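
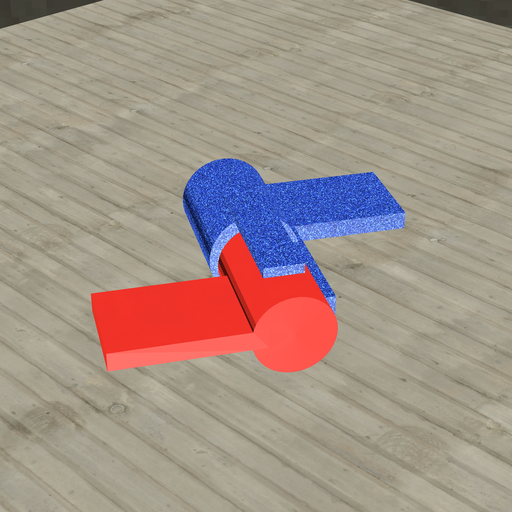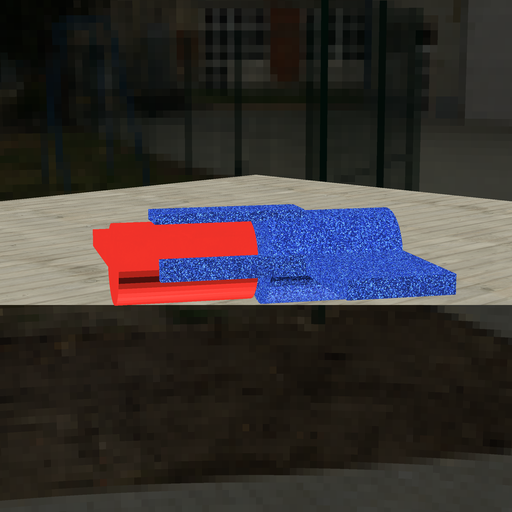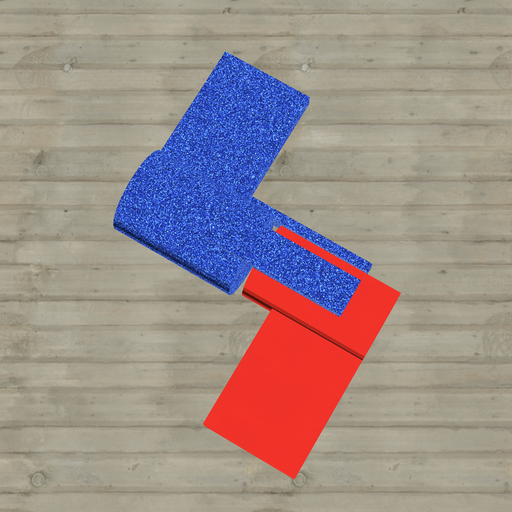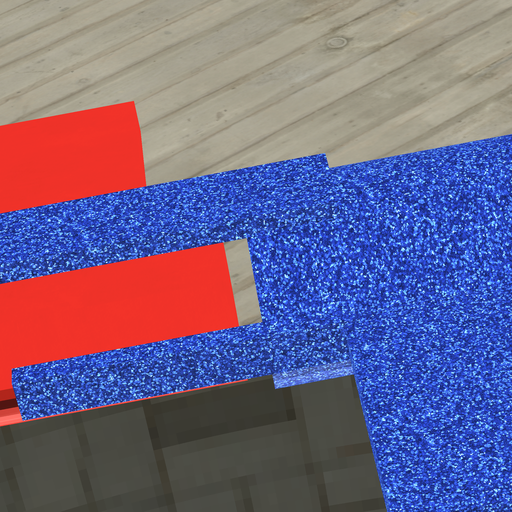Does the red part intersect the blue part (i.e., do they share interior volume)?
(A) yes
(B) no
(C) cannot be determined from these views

(B) no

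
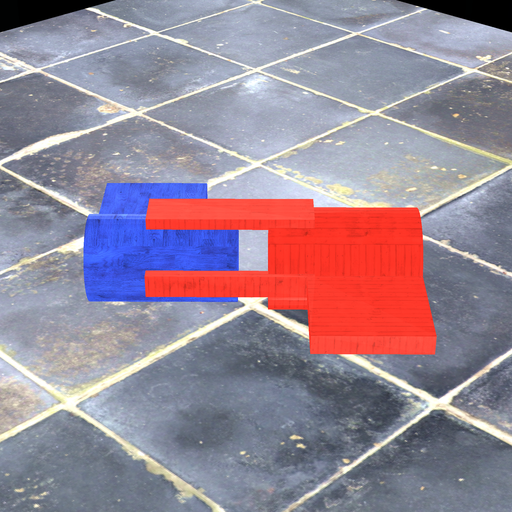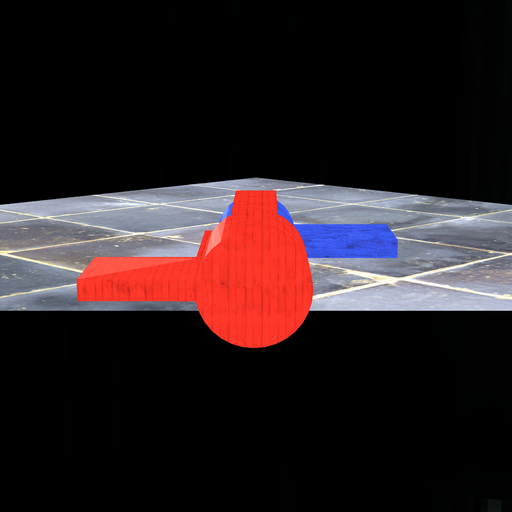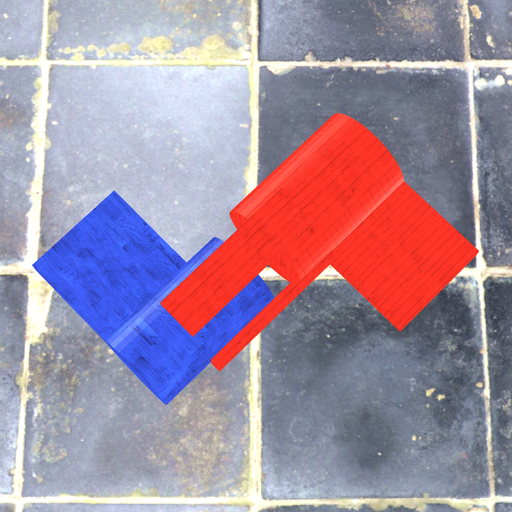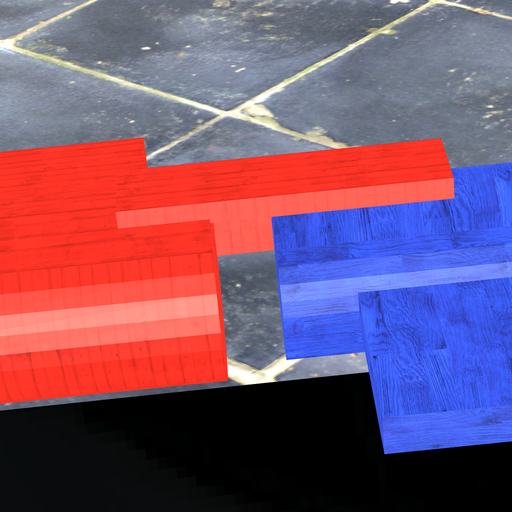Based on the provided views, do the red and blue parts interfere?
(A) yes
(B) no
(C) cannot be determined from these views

(B) no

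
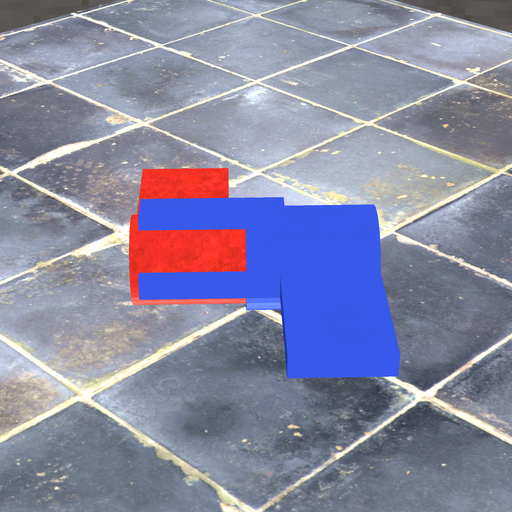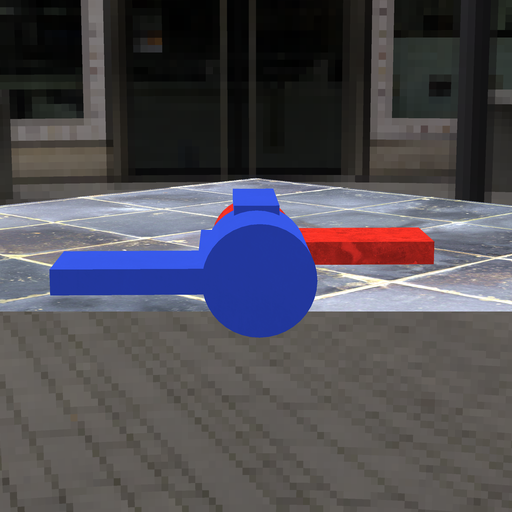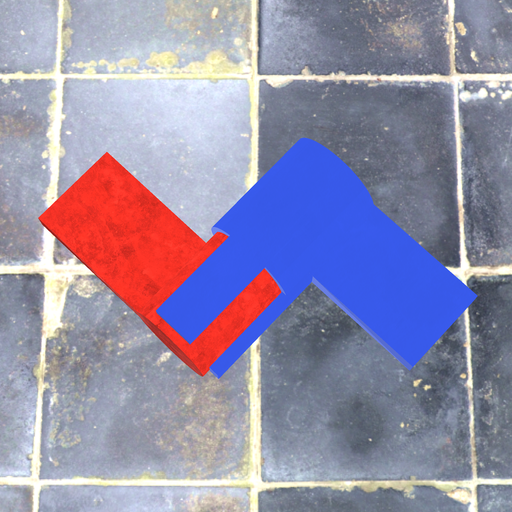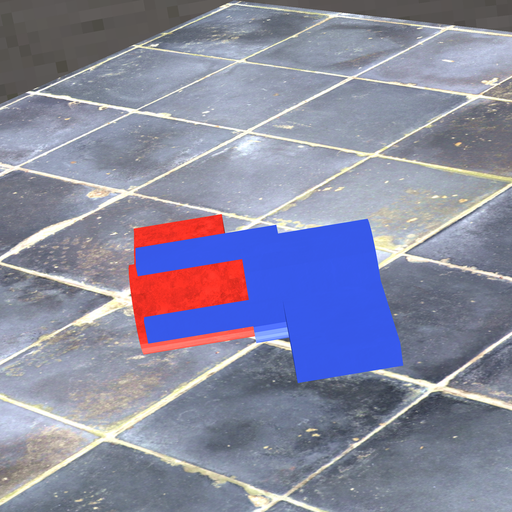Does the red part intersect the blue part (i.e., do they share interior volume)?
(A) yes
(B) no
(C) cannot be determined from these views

(A) yes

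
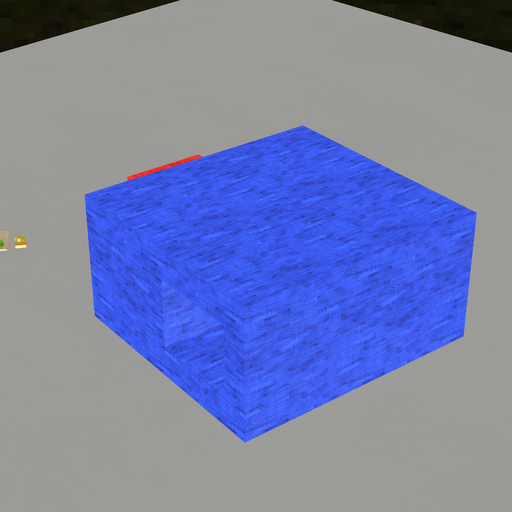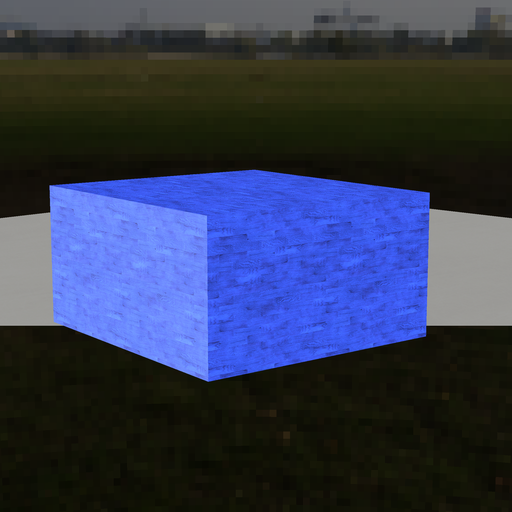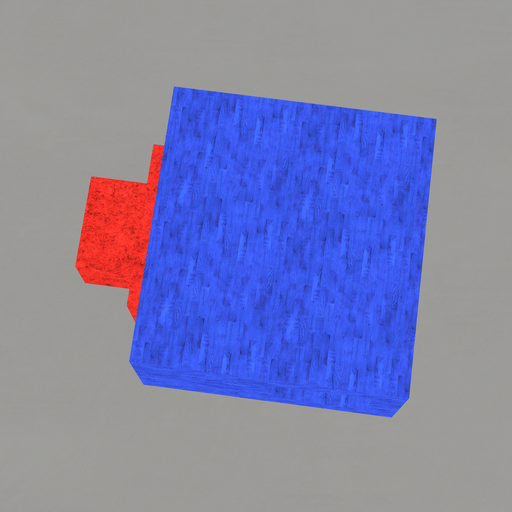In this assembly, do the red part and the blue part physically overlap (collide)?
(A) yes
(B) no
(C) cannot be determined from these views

(C) cannot be determined from these views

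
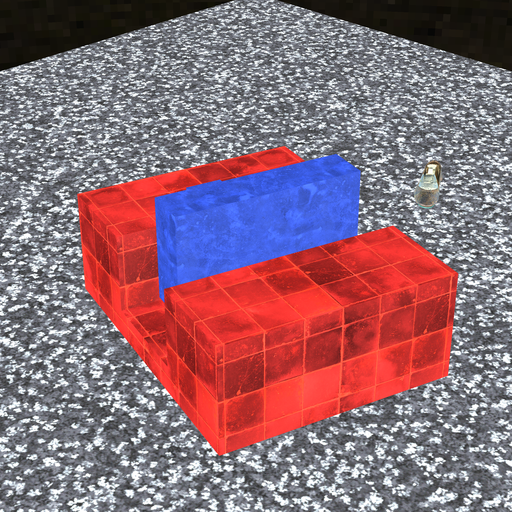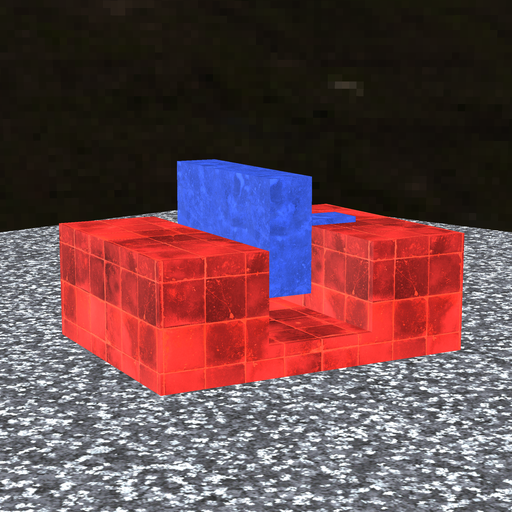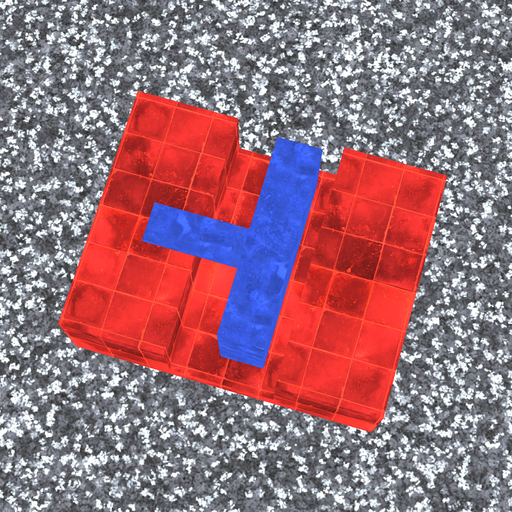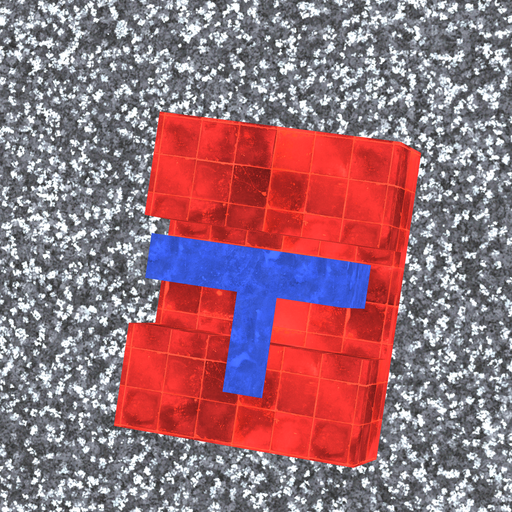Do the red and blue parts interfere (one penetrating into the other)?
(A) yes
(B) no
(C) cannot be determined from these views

(B) no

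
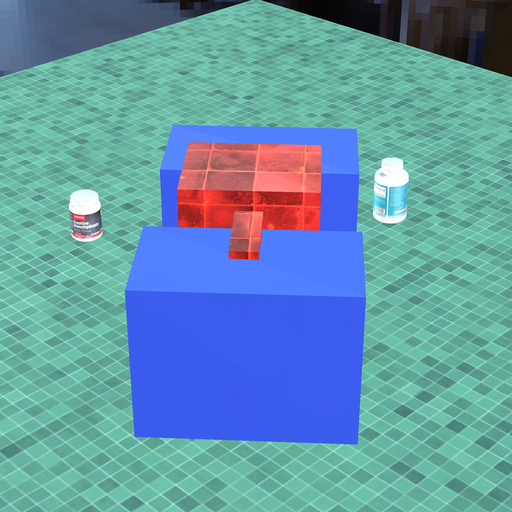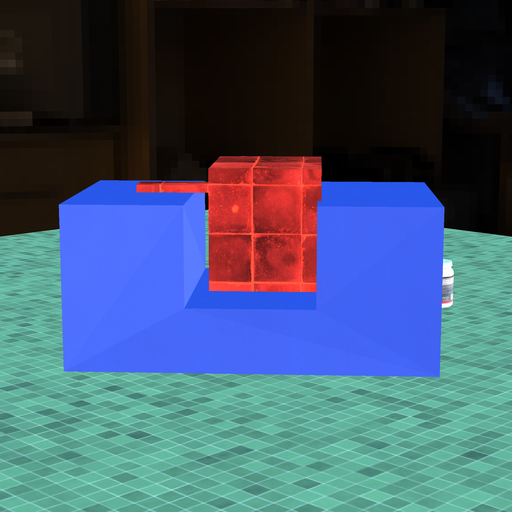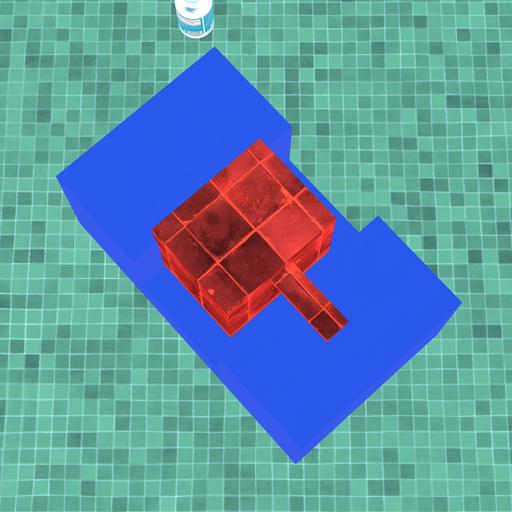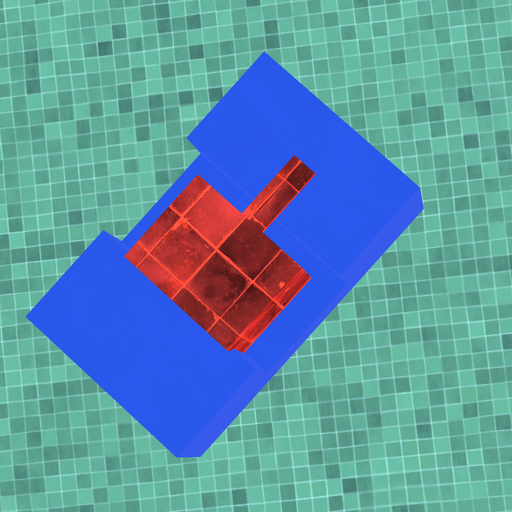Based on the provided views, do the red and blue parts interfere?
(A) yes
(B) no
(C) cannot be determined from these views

(A) yes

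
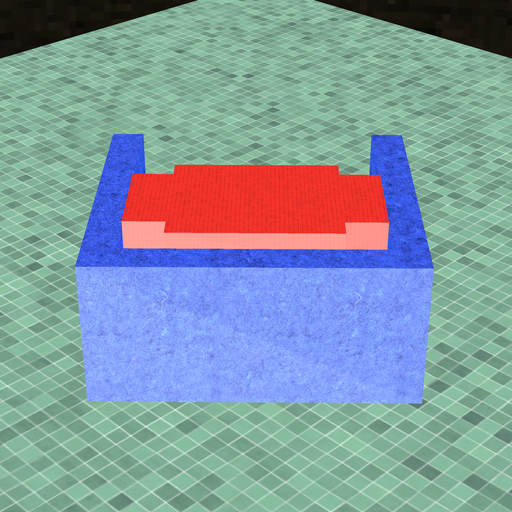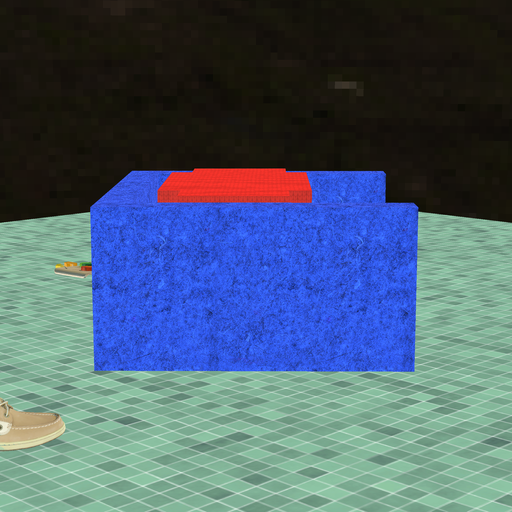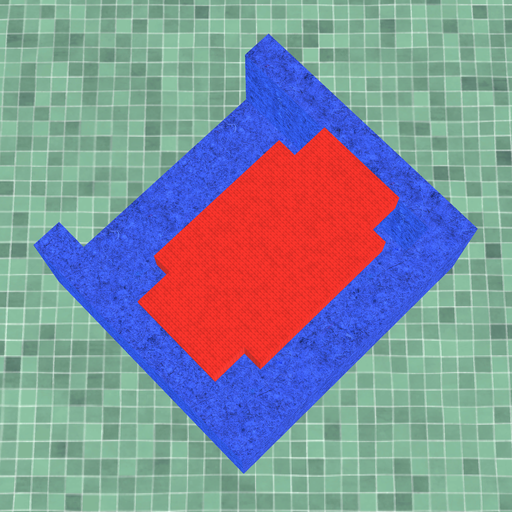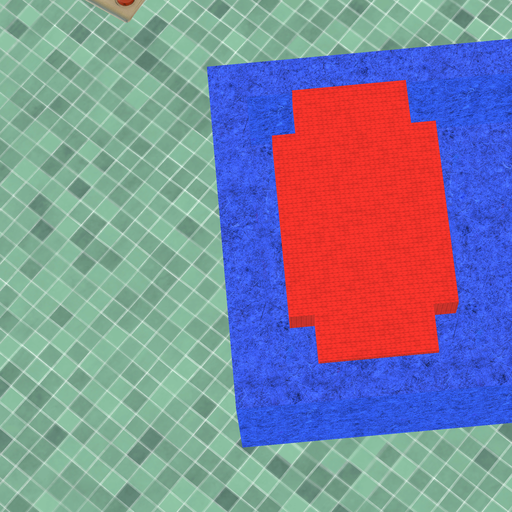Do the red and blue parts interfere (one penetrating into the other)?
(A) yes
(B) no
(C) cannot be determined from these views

(B) no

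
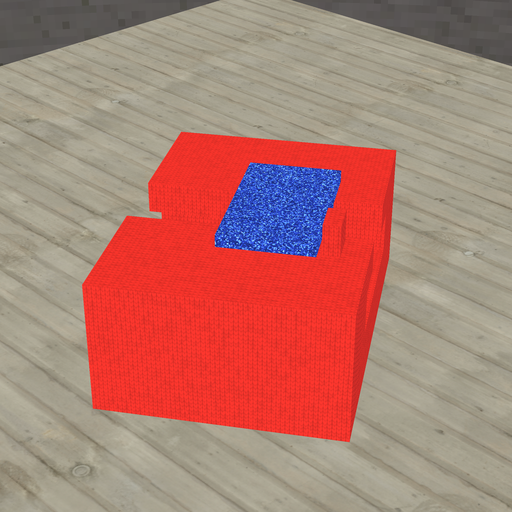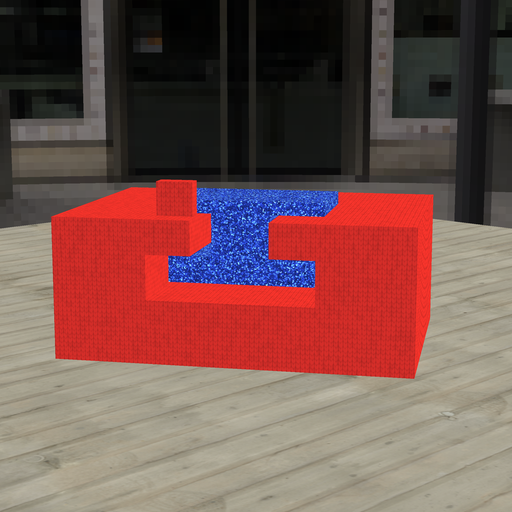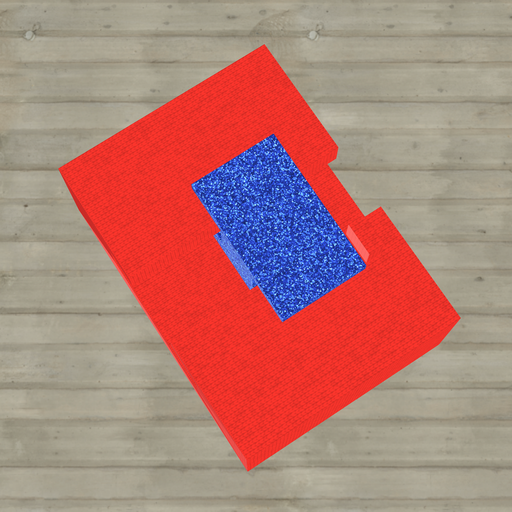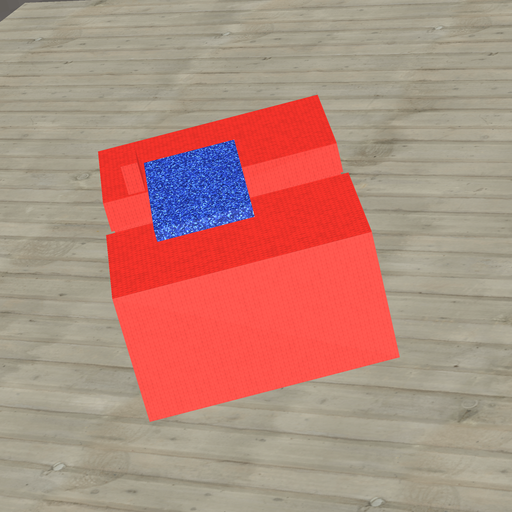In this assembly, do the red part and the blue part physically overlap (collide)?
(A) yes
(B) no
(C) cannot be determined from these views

(B) no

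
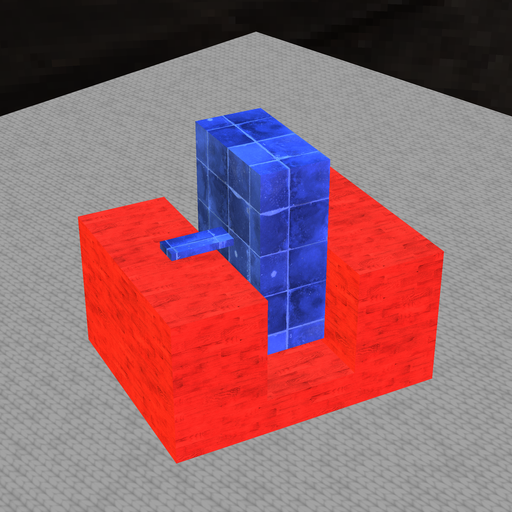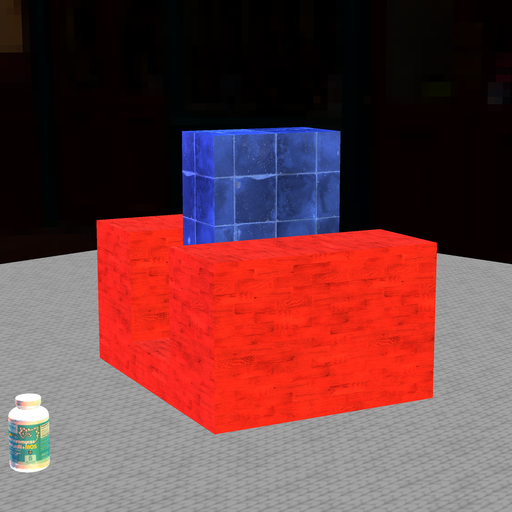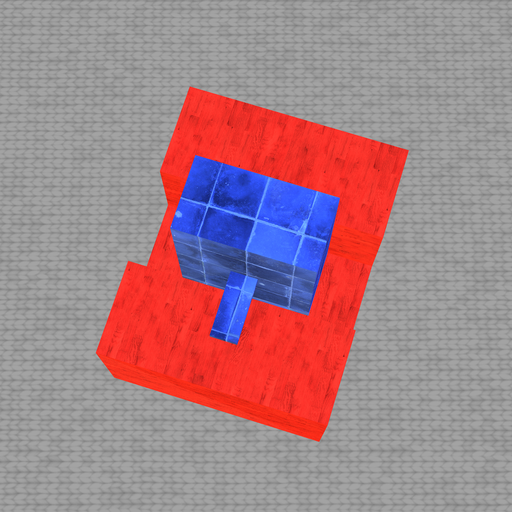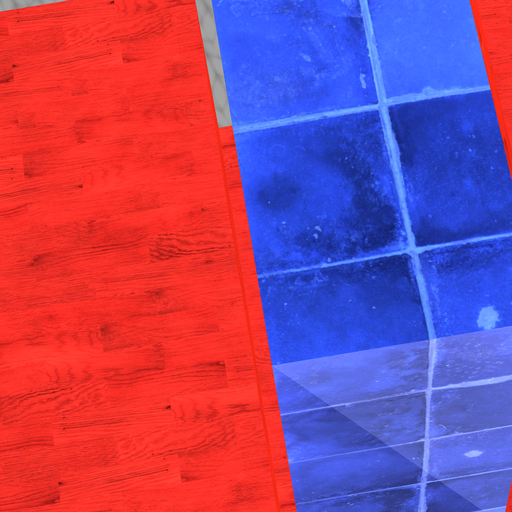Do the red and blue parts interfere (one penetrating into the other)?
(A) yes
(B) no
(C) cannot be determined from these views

(B) no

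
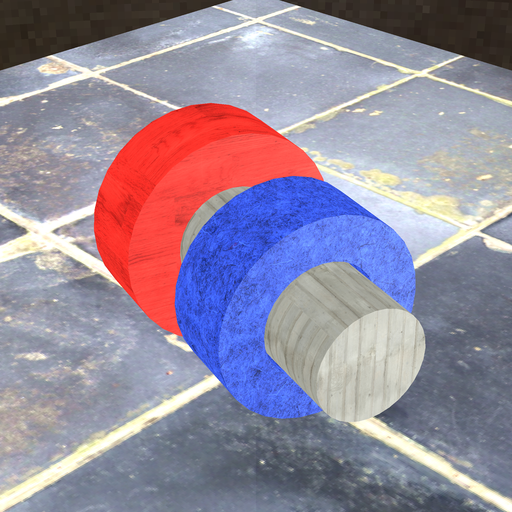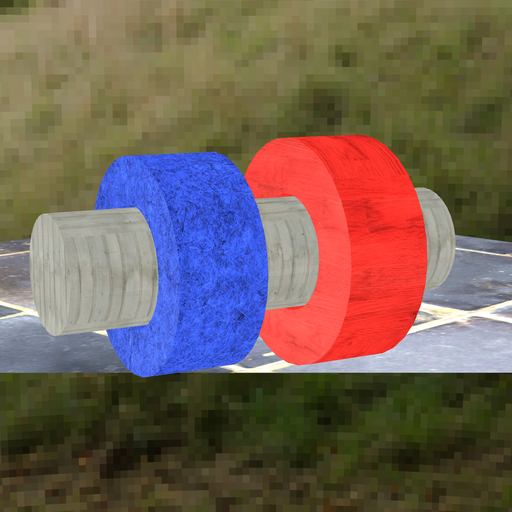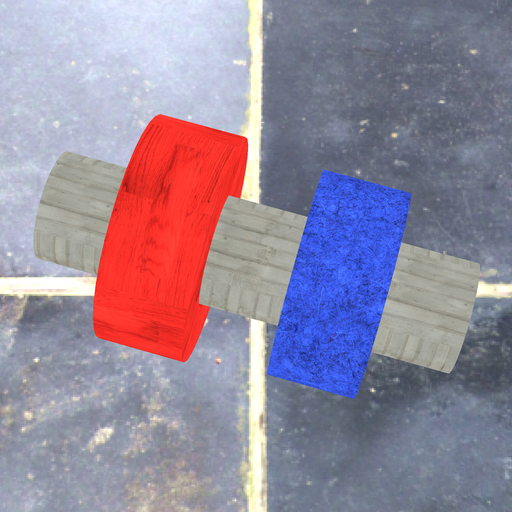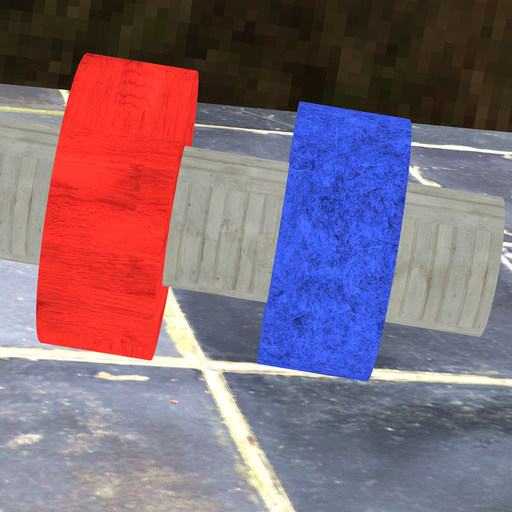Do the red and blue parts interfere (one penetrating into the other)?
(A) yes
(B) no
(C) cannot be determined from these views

(B) no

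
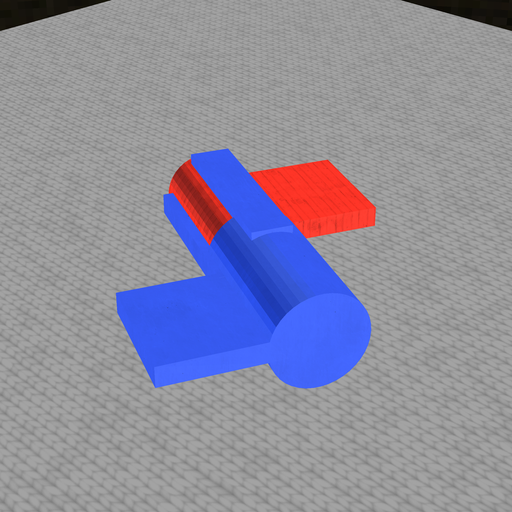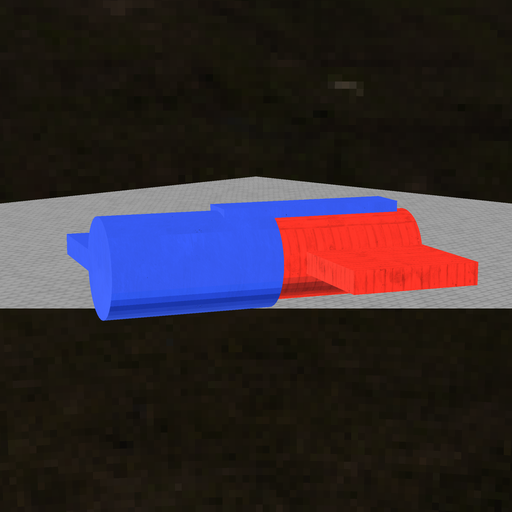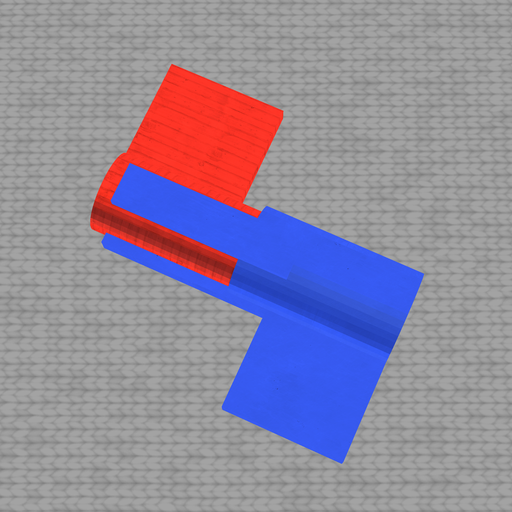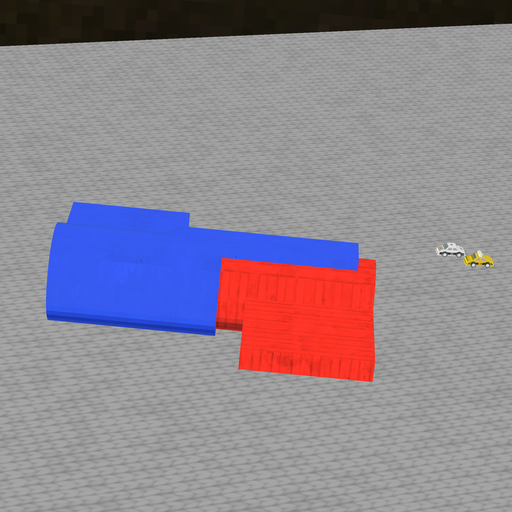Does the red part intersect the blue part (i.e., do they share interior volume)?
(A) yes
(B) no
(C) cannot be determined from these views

(A) yes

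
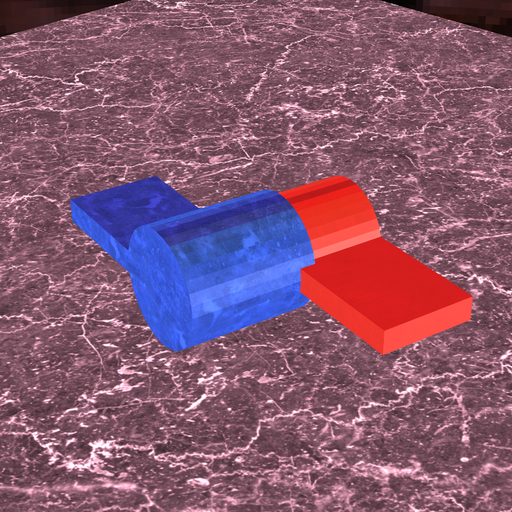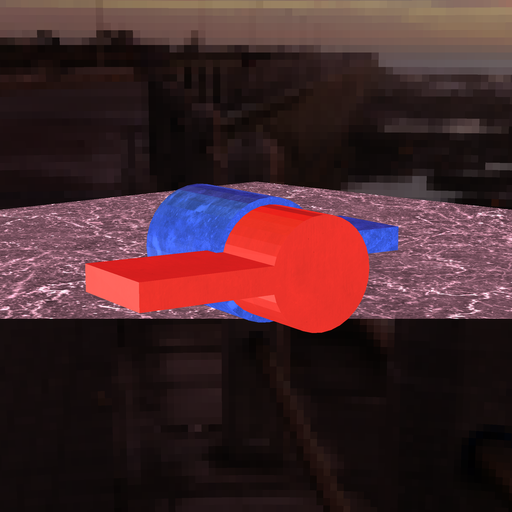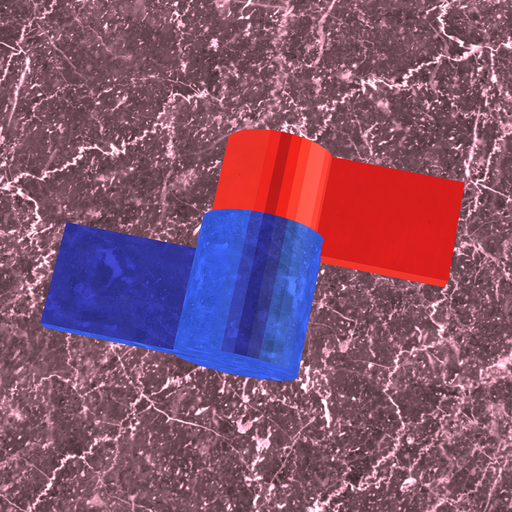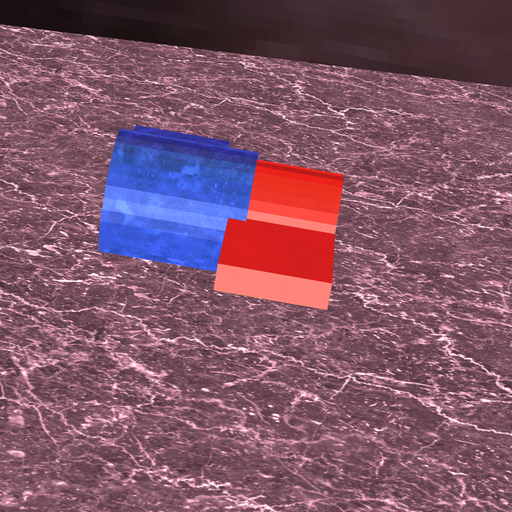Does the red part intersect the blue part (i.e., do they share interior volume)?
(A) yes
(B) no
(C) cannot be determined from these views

(A) yes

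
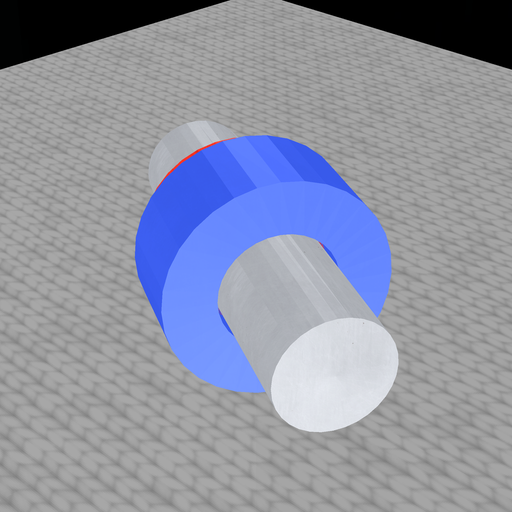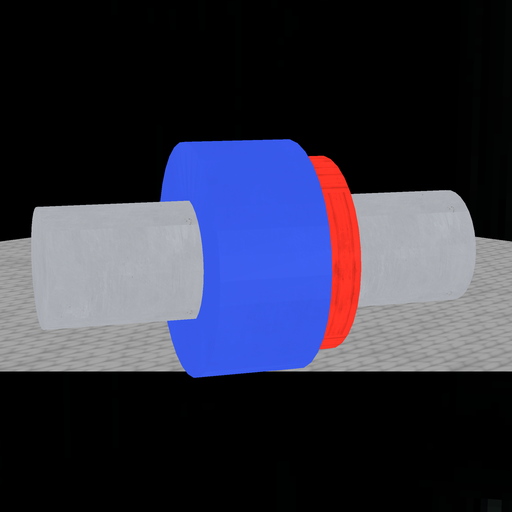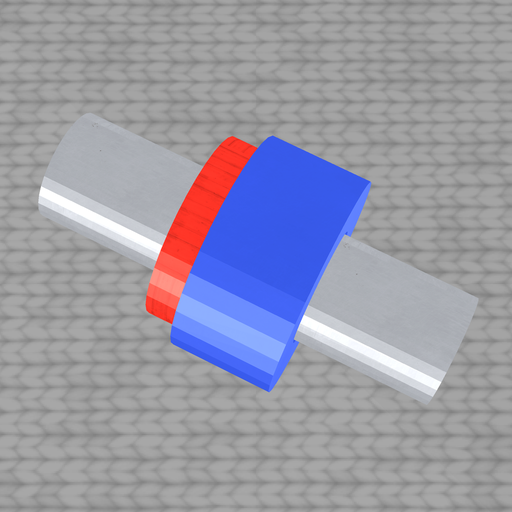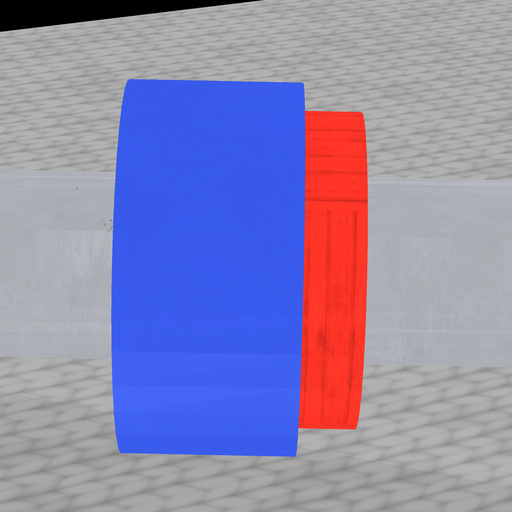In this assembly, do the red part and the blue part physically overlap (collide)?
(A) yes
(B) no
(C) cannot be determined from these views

(A) yes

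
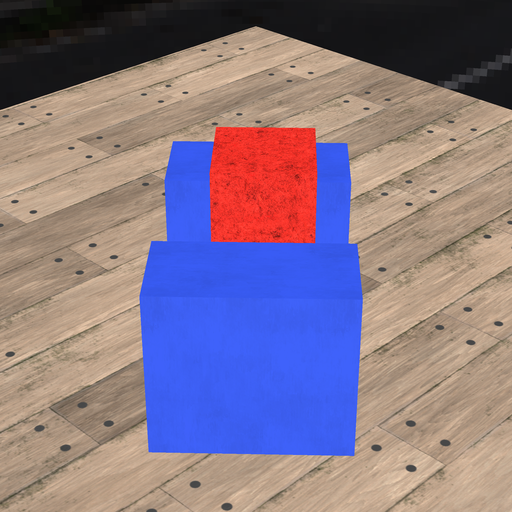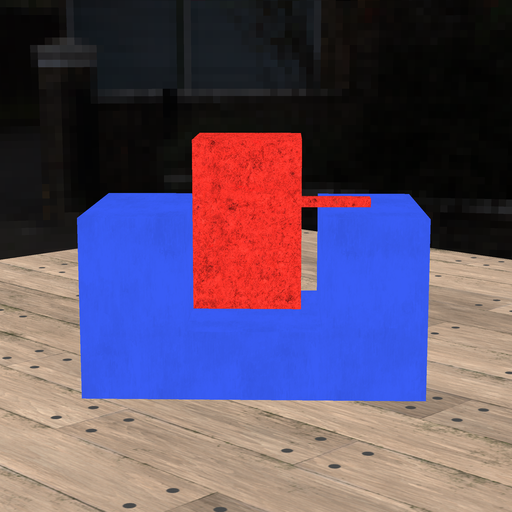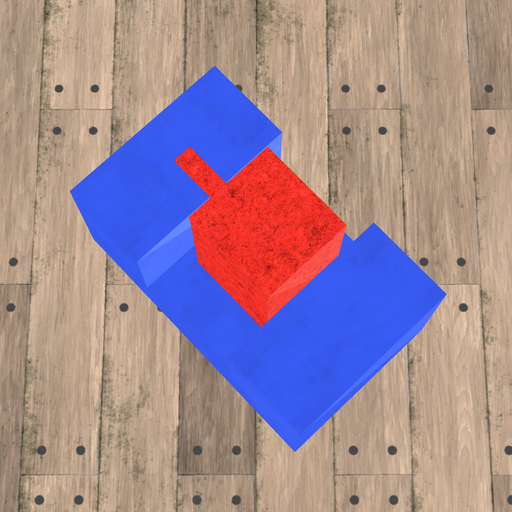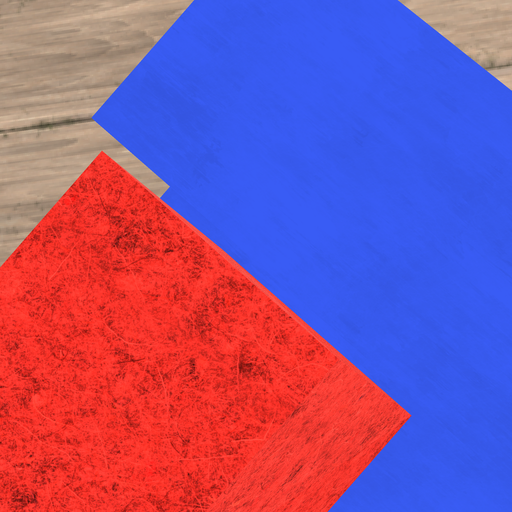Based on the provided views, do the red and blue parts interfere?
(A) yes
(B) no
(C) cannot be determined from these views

(B) no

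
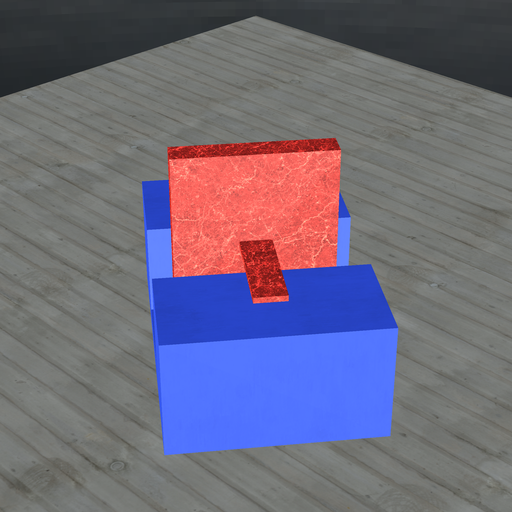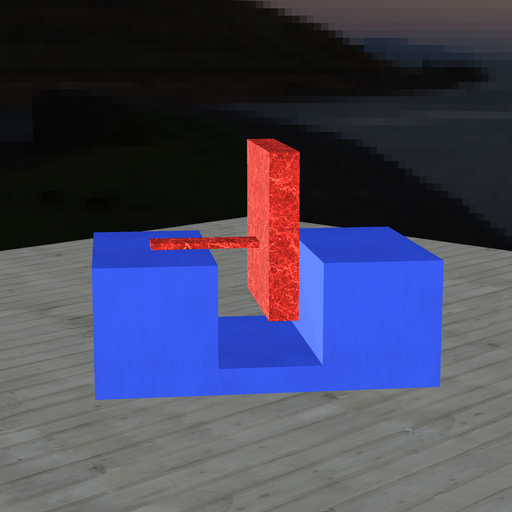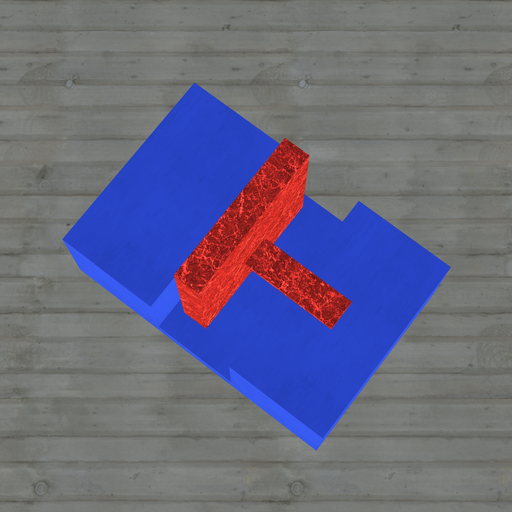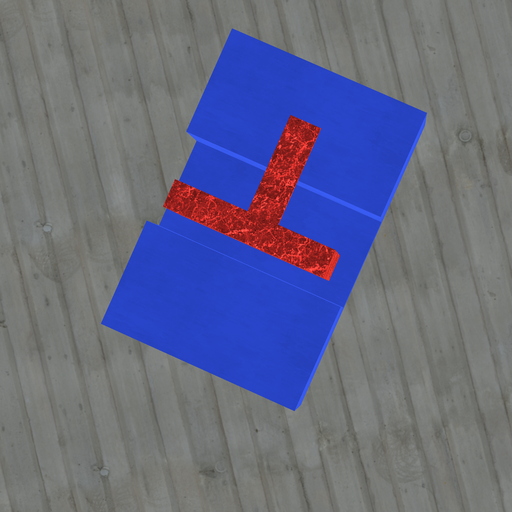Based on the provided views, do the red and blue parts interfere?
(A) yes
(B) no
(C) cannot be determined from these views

(B) no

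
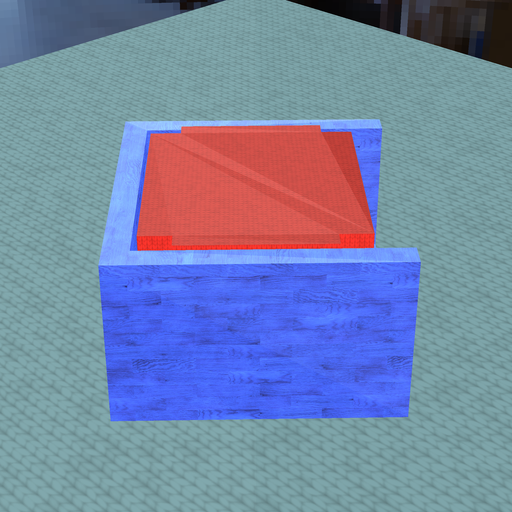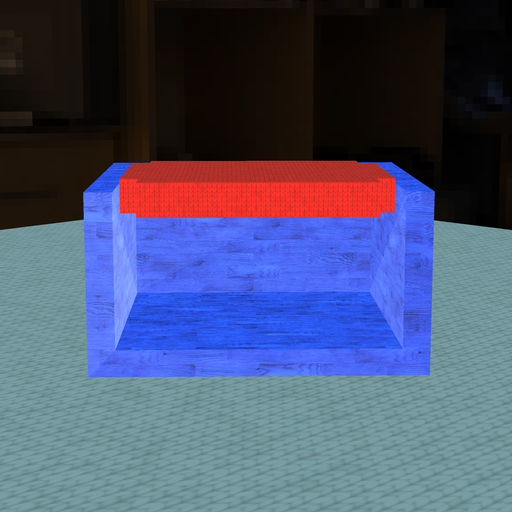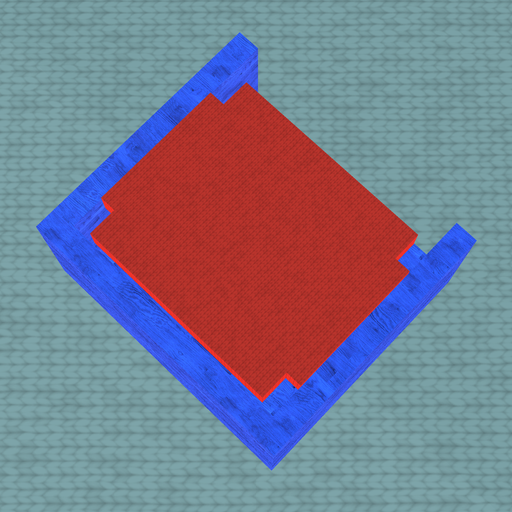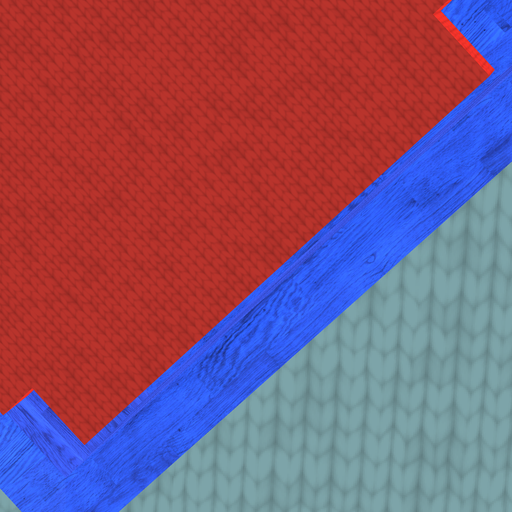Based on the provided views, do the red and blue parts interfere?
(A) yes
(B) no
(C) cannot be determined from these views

(B) no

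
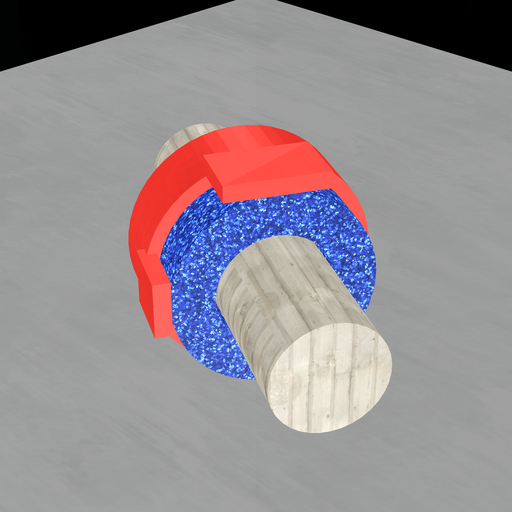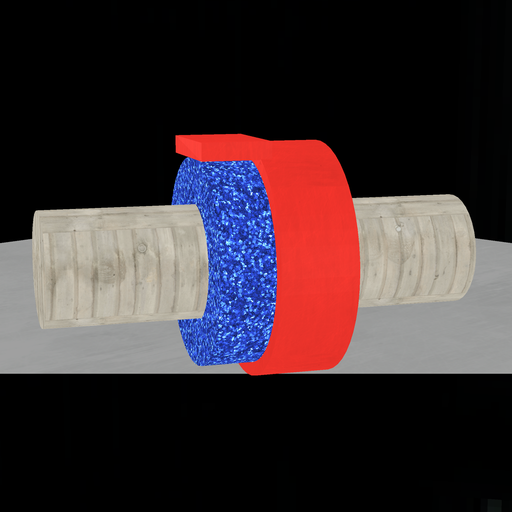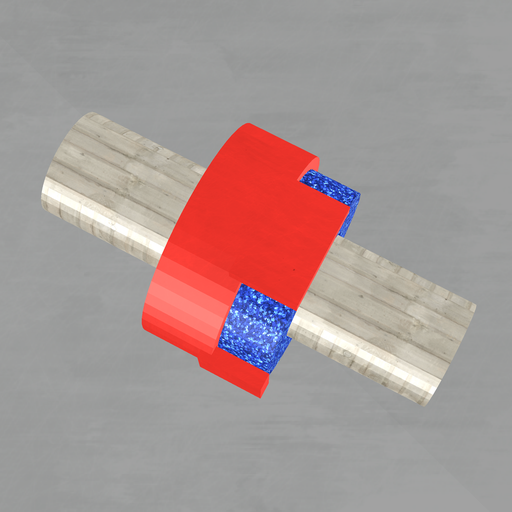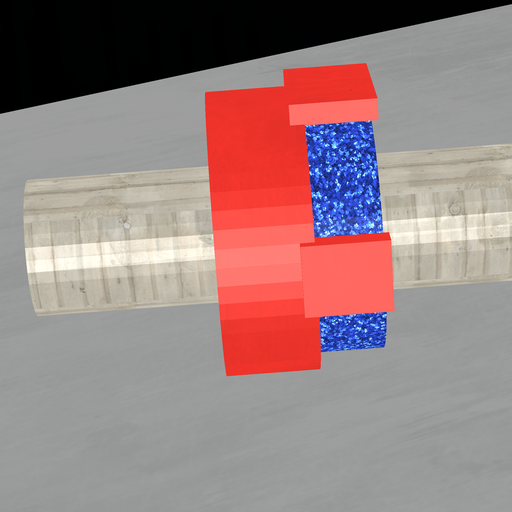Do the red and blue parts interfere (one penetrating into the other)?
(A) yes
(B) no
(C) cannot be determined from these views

(A) yes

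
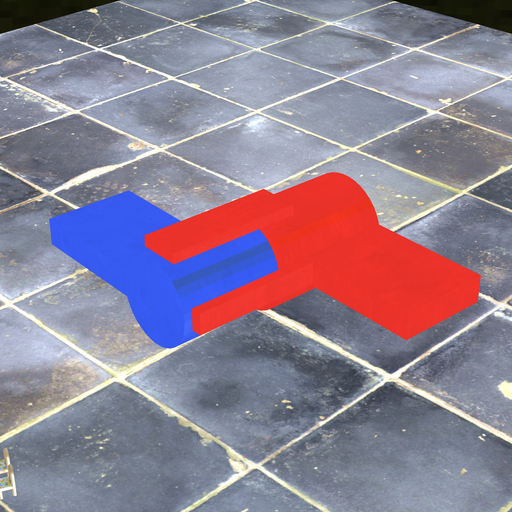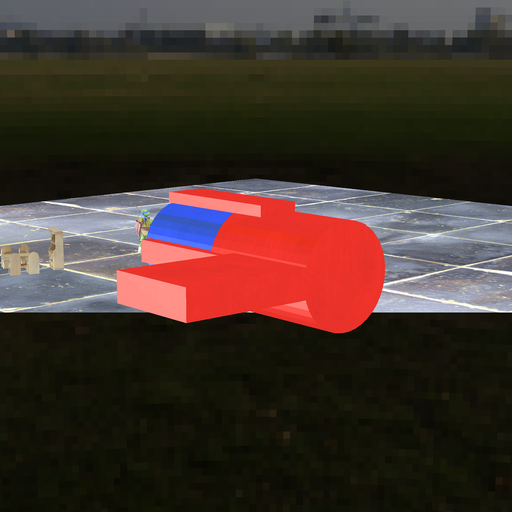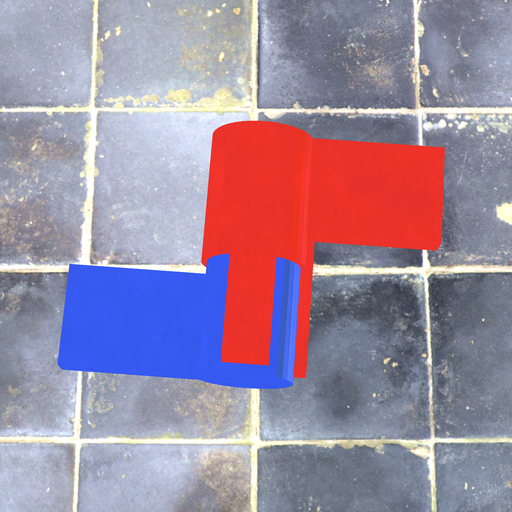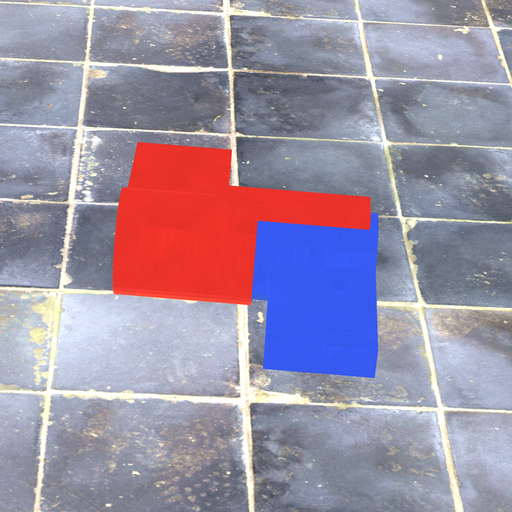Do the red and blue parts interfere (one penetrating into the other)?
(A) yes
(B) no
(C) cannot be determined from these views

(A) yes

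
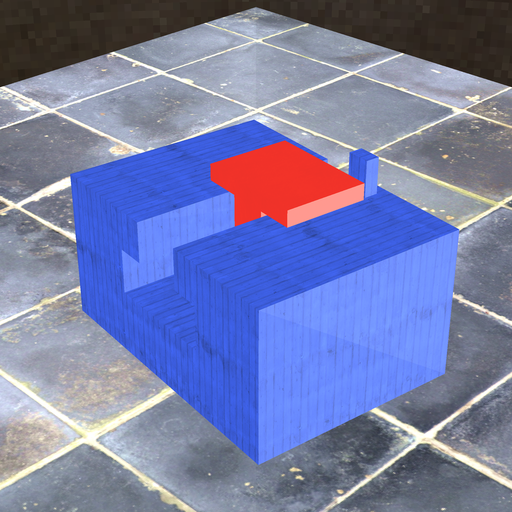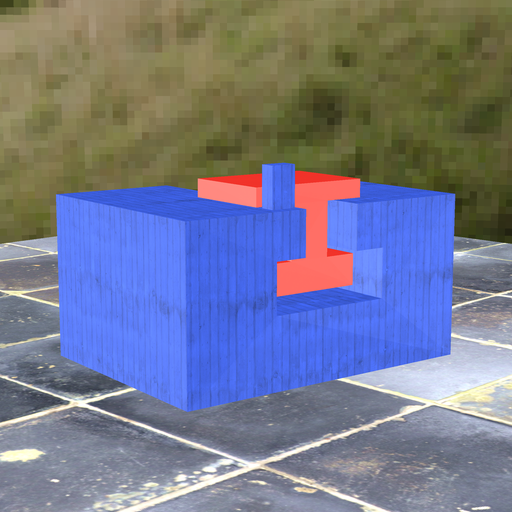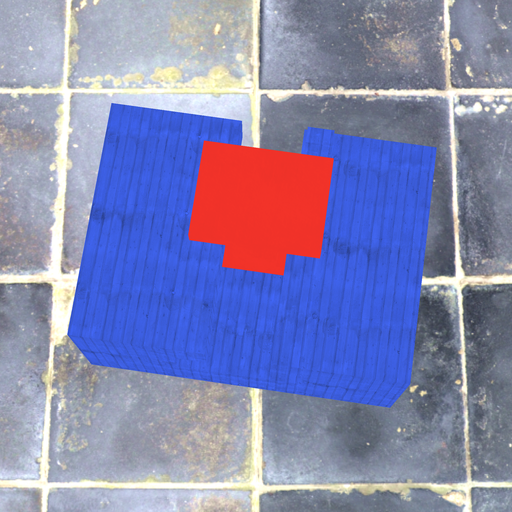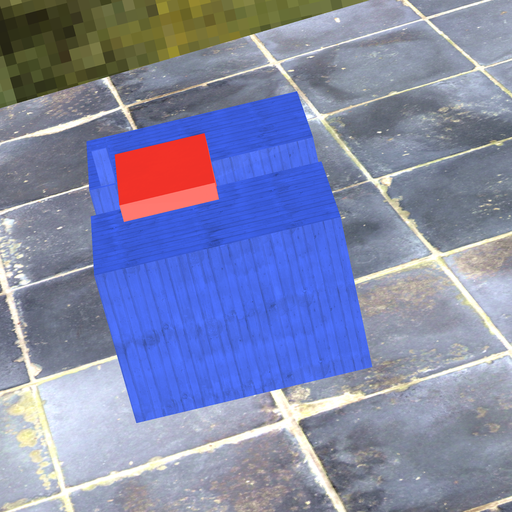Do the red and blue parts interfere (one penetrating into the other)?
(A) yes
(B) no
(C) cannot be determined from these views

(B) no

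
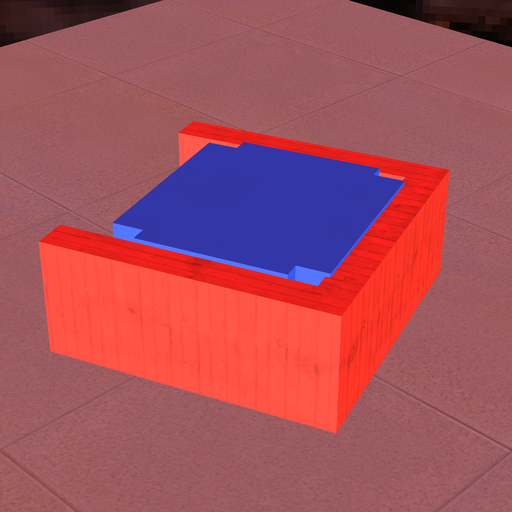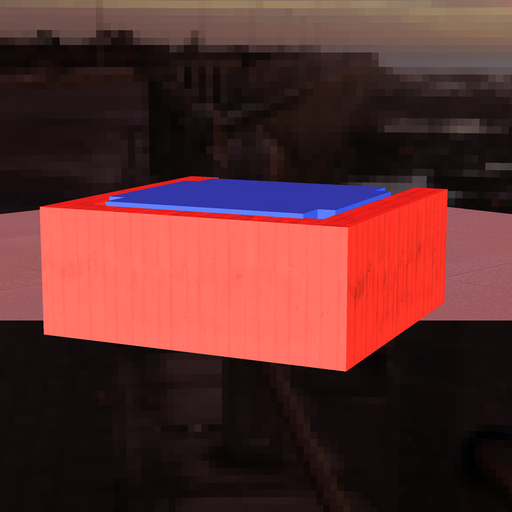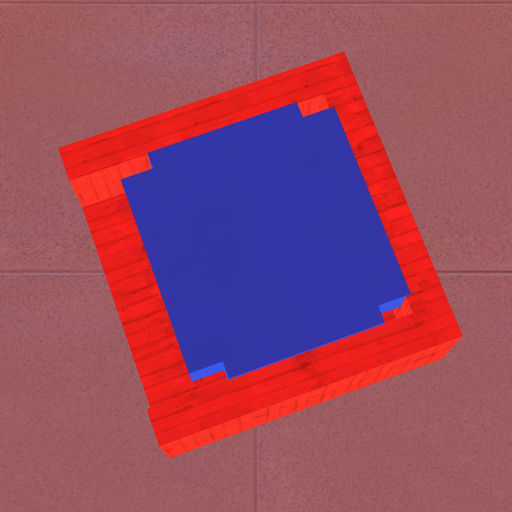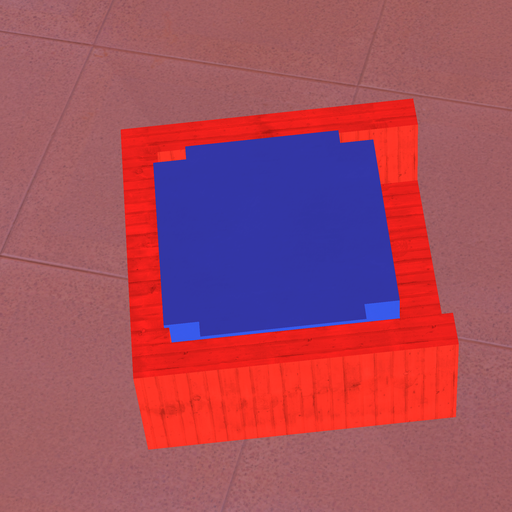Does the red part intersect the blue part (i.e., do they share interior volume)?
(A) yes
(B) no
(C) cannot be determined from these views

(A) yes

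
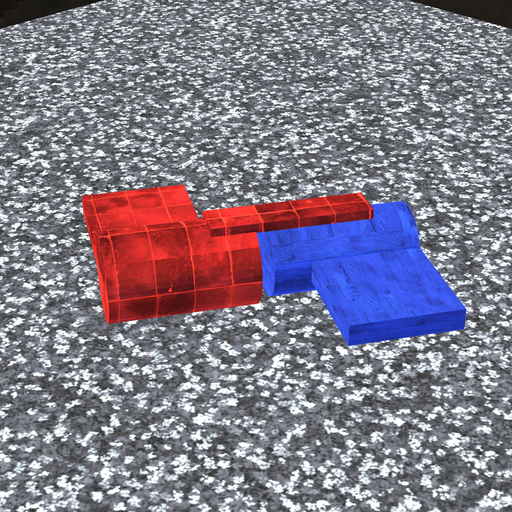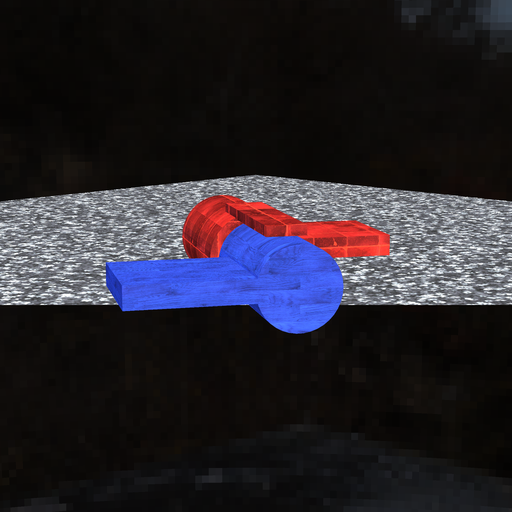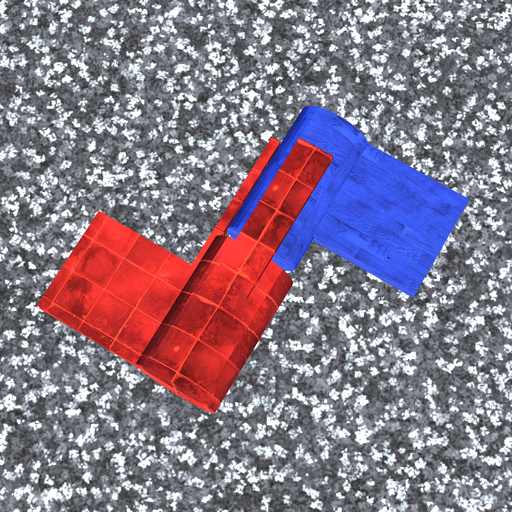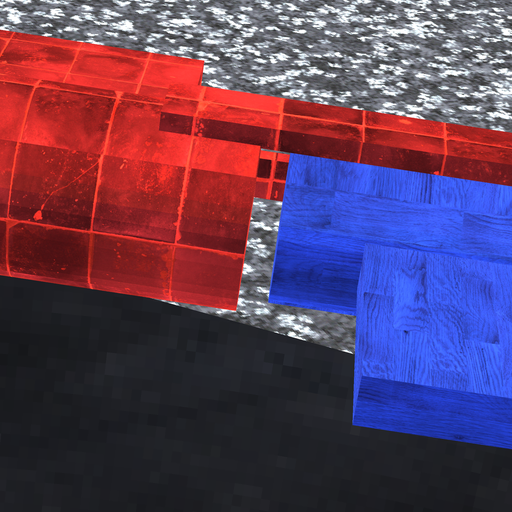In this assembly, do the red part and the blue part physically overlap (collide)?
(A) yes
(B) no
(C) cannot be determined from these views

(B) no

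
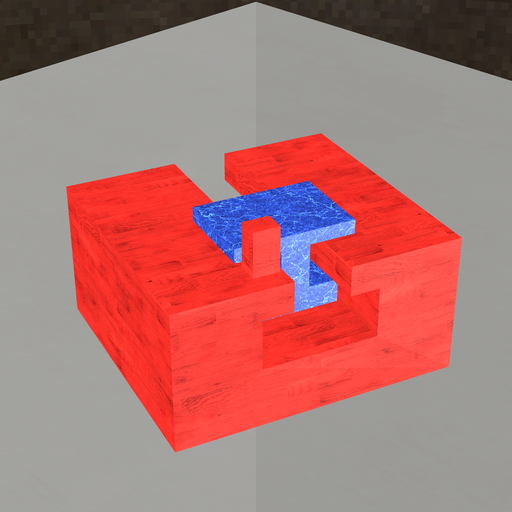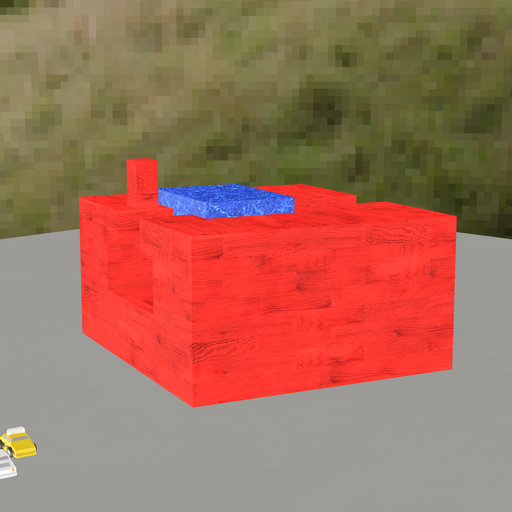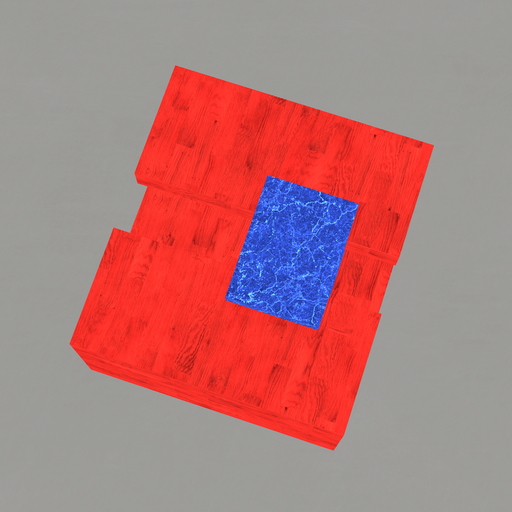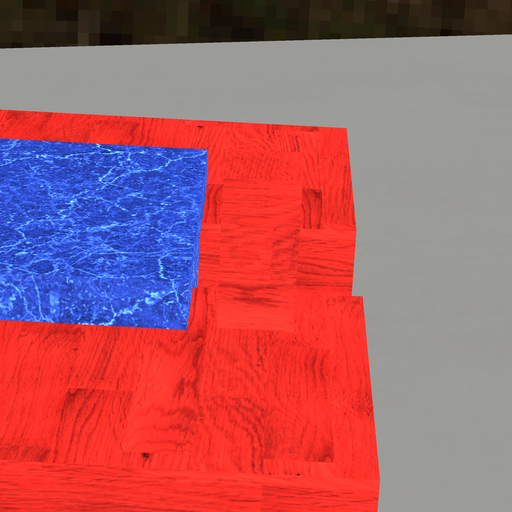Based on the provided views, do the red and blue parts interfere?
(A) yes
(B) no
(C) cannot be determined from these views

(B) no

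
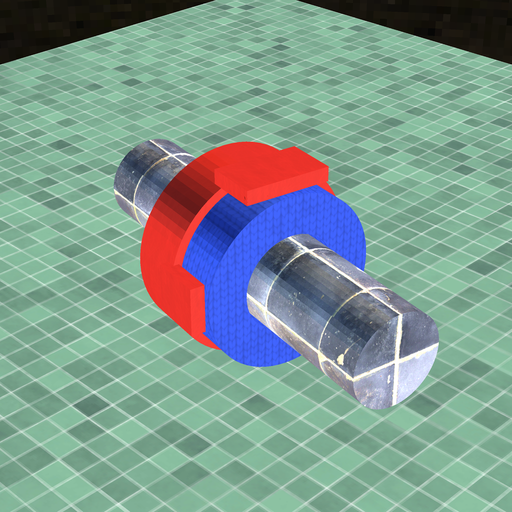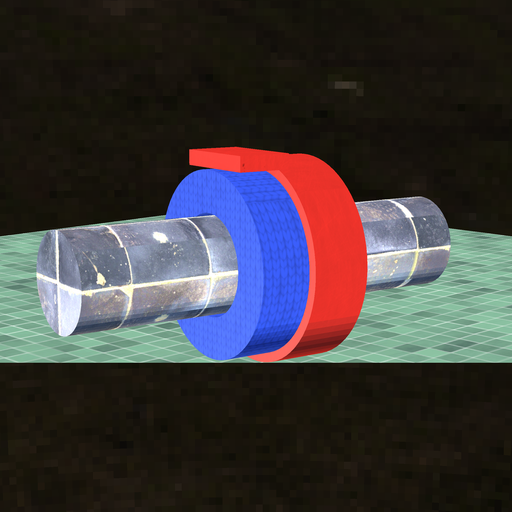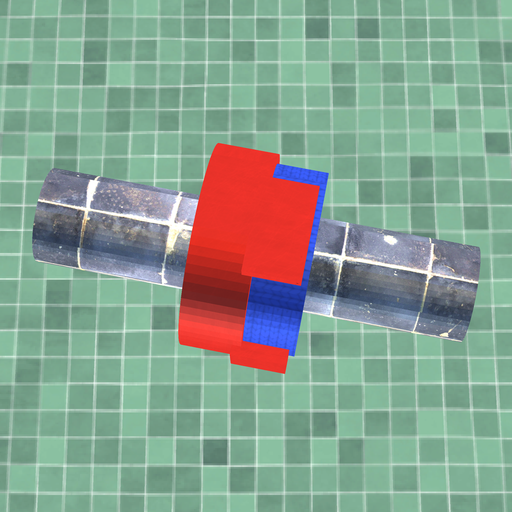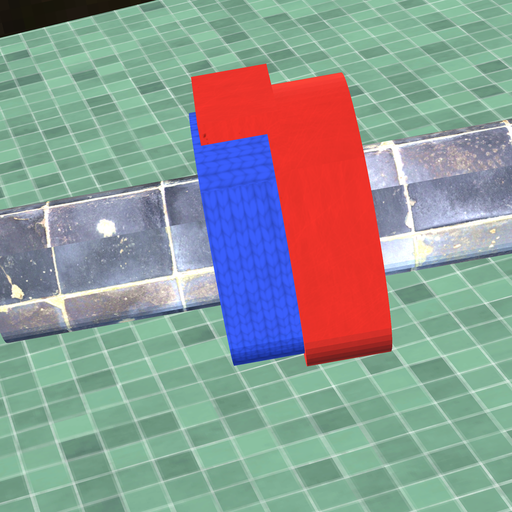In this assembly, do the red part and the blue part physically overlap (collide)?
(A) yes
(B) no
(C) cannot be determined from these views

(A) yes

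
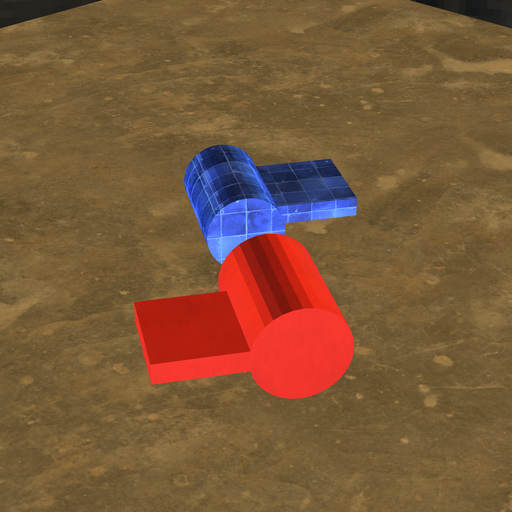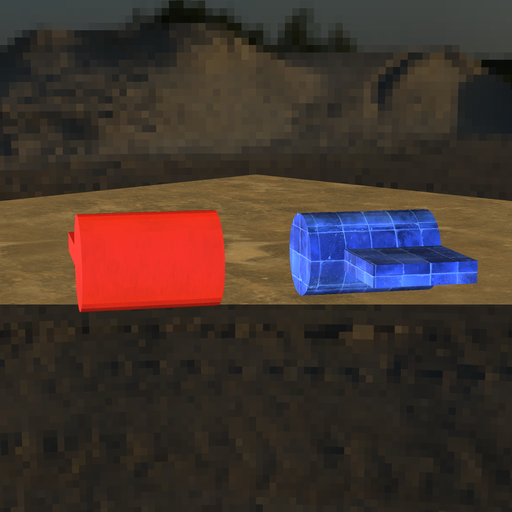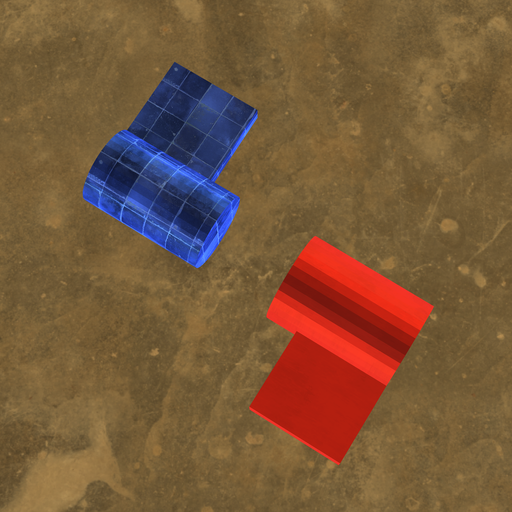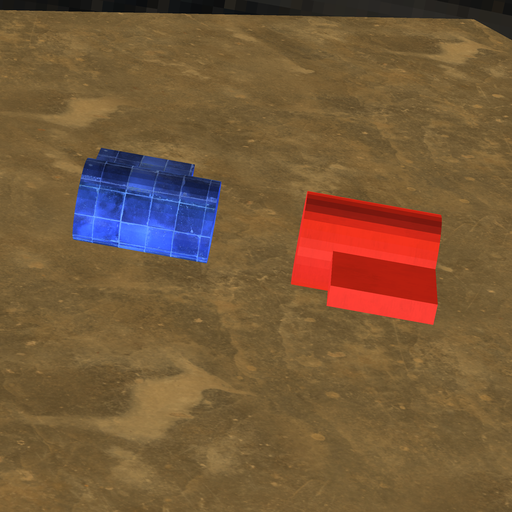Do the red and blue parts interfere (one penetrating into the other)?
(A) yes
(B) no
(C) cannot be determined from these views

(B) no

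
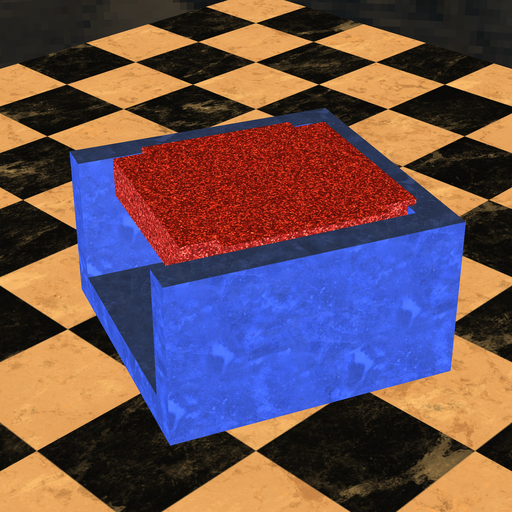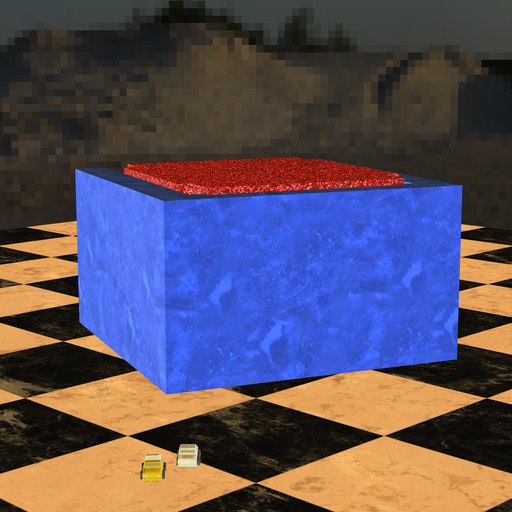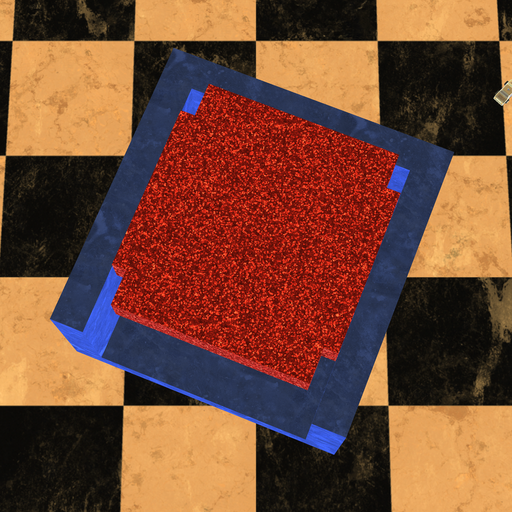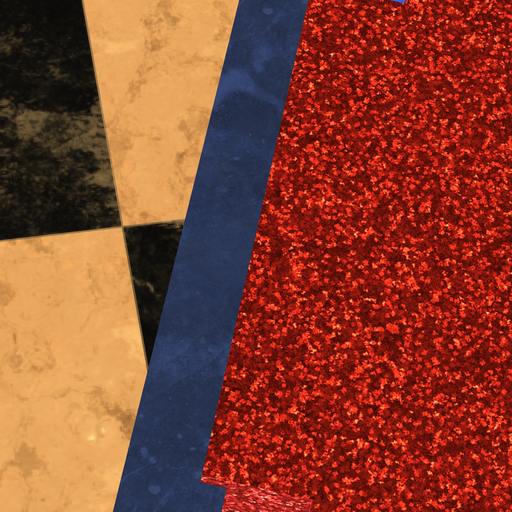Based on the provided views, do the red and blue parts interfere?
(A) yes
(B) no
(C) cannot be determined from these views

(A) yes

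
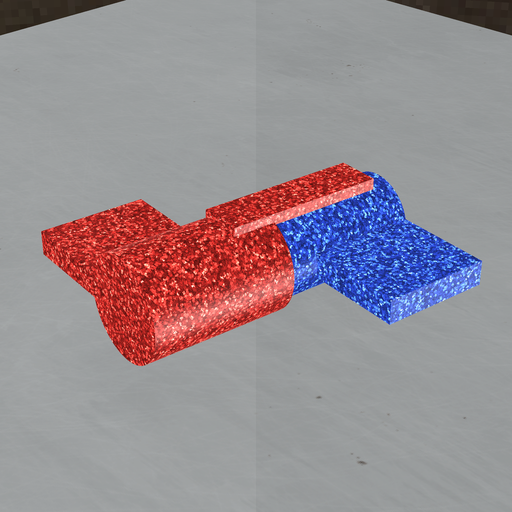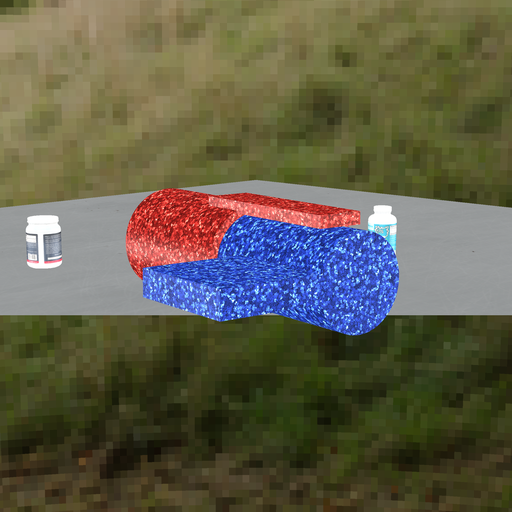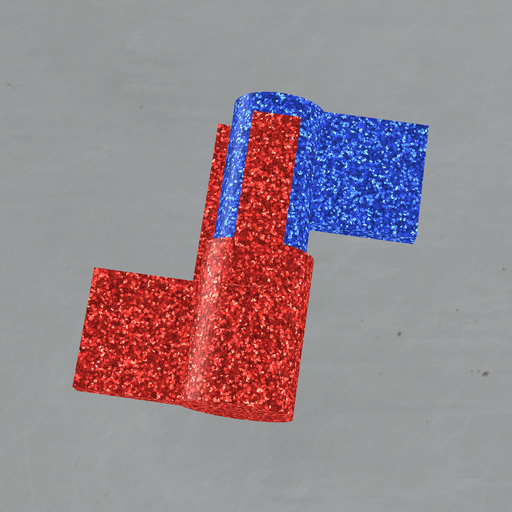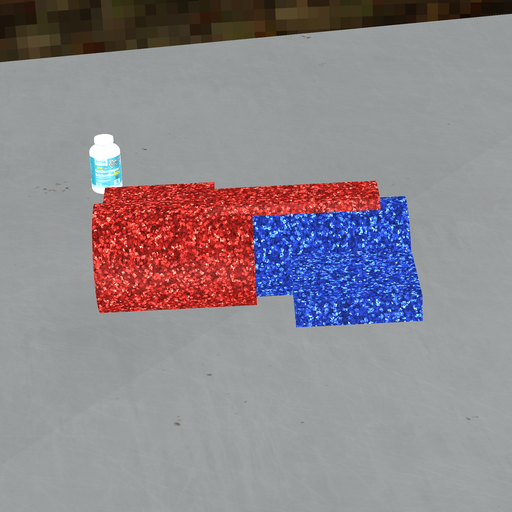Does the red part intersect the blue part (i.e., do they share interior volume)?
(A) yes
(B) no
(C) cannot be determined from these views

(A) yes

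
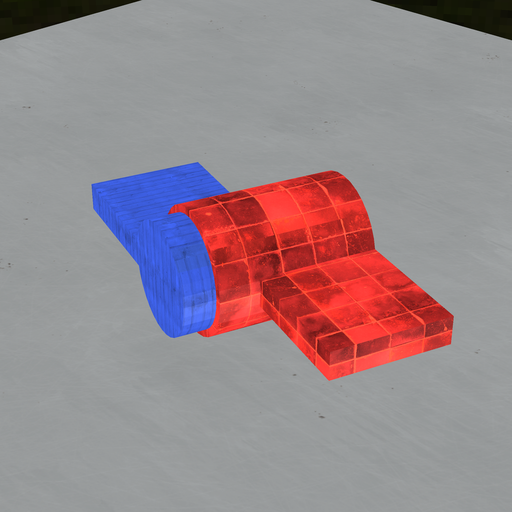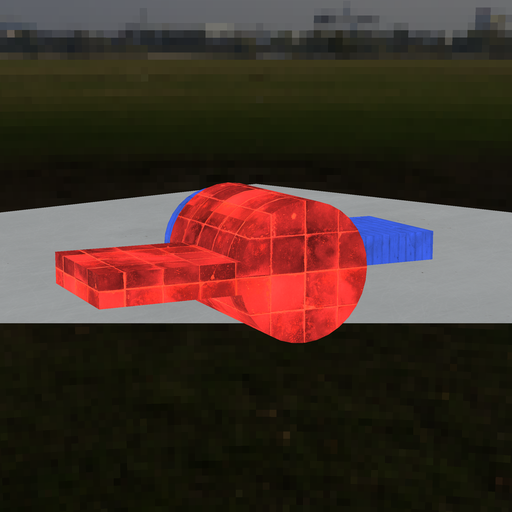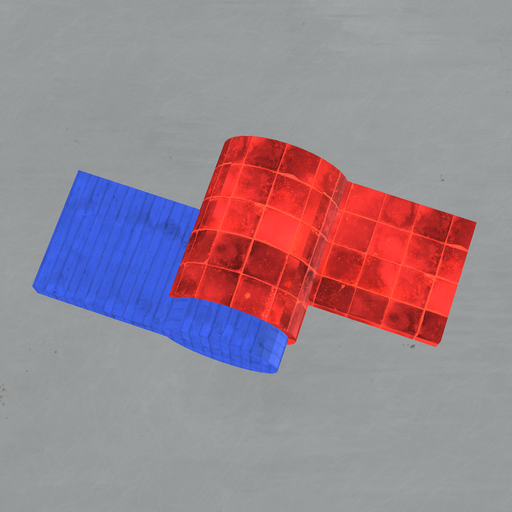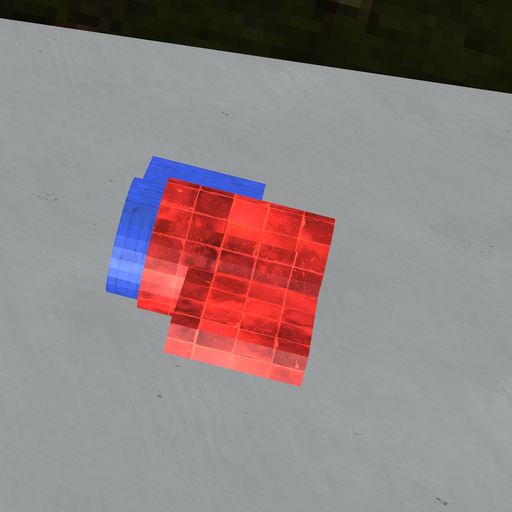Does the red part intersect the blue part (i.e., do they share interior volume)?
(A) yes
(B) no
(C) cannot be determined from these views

(A) yes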